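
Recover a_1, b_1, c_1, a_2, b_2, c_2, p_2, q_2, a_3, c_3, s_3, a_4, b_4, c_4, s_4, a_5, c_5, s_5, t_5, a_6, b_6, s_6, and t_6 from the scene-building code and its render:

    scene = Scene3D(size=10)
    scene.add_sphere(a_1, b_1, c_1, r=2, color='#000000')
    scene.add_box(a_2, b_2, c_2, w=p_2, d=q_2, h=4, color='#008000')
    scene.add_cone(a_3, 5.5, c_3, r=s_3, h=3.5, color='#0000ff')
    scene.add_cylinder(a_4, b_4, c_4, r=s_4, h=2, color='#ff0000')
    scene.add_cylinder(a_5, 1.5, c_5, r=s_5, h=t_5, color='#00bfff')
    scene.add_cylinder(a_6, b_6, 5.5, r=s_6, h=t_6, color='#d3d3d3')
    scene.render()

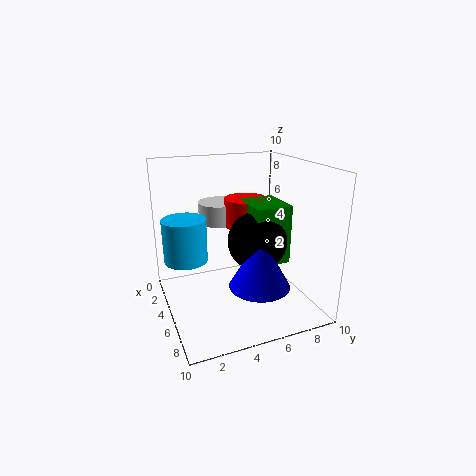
a_1 = 6; b_1 = 6; c_1 = 5; a_2 = 4; b_2 = 5.5; c_2 = 3.5; p_2 = 3; q_2 = 2.5; a_3 = 7.5; c_3 = 2.5; s_3 = 2; a_4 = 4; b_4 = 6; c_4 = 5.5; s_4 = 1.5; a_5 = 4; c_5 = 3.5; s_5 = 1.5; t_5 = 3; a_6 = 2.5; b_6 = 4.5; s_6 = 1.5; t_6 = 1.5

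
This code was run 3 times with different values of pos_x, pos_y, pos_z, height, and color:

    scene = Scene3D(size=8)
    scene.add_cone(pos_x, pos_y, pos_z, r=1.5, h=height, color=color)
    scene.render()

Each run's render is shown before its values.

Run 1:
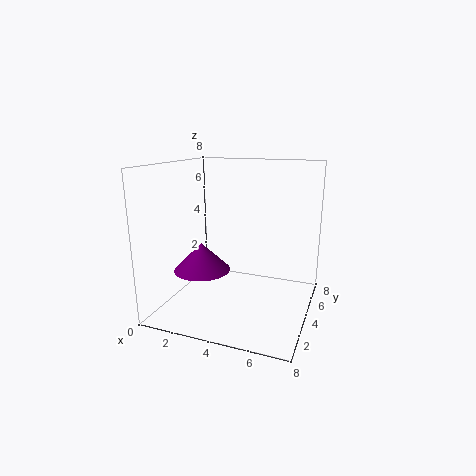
pos_x = 2.5, pos_y = 2.5, pos_z = 2.5, height = 1.5, color = 'purple'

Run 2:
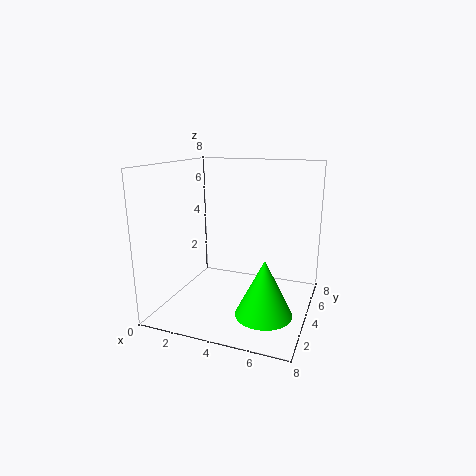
pos_x = 6, pos_y = 2.5, pos_z = 0.5, height = 3, color = 'lime'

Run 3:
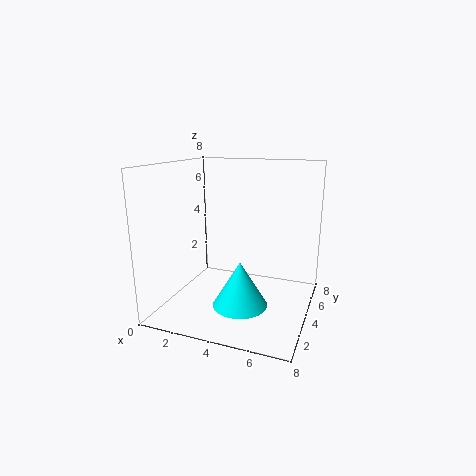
pos_x = 4.5, pos_y = 3, pos_z = 0.5, height = 2.5, color = 'cyan'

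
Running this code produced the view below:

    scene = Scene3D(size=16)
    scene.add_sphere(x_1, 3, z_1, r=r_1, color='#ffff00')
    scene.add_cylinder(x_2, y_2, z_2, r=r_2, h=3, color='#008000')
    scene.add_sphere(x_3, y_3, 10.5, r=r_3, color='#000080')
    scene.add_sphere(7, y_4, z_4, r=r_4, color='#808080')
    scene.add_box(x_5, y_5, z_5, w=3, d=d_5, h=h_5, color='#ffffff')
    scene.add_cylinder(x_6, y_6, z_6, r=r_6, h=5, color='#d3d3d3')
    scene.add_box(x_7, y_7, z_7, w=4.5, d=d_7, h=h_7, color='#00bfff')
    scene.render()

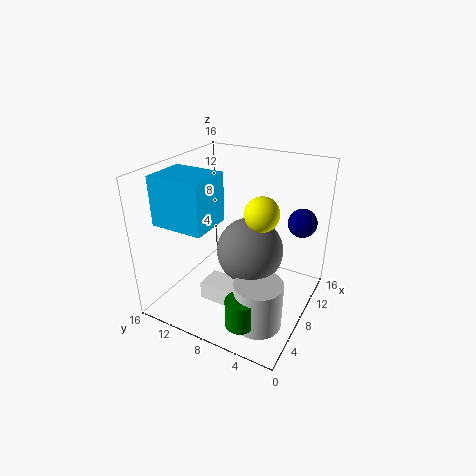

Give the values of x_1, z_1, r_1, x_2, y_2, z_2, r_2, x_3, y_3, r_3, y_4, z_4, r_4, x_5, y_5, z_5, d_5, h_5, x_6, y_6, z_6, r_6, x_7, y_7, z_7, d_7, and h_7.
x_1 = 3, z_1 = 14, r_1 = 1.5, x_2 = 2, y_2 = 4.5, z_2 = 2, r_2 = 1.5, x_3 = 10, y_3 = 1.5, r_3 = 1.5, y_4 = 6, z_4 = 7.5, r_4 = 3.5, x_5 = 4.5, y_5 = 7, z_5 = 1, d_5 = 4, h_5 = 2, x_6 = 4, y_6 = 3.5, z_6 = 1, r_6 = 2.5, x_7 = 1.5, y_7 = 8.5, z_7 = 11, d_7 = 5.5, h_7 = 5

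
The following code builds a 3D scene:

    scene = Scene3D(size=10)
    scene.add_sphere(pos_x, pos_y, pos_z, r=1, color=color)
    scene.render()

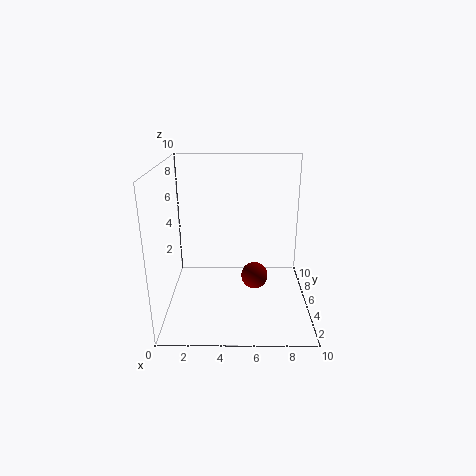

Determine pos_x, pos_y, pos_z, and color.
pos_x = 6.25; pos_y = 6; pos_z = 1.5; color = 'maroon'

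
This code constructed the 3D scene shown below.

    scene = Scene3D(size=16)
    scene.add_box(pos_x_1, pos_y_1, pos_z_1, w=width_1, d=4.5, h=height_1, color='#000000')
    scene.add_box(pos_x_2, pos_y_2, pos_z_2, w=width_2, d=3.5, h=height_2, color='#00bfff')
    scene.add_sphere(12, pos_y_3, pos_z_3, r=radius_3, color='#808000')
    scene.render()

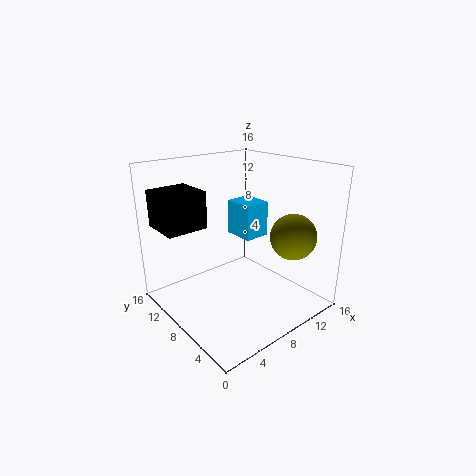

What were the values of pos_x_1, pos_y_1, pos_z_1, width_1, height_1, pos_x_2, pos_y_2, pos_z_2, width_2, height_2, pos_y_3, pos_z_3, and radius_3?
pos_x_1 = 0.5
pos_y_1 = 9.5
pos_z_1 = 9.5
width_1 = 4.5
height_1 = 4
pos_x_2 = 9
pos_y_2 = 7.5
pos_z_2 = 7.5
width_2 = 3
height_2 = 4
pos_y_3 = 3.5
pos_z_3 = 8.5
radius_3 = 2.5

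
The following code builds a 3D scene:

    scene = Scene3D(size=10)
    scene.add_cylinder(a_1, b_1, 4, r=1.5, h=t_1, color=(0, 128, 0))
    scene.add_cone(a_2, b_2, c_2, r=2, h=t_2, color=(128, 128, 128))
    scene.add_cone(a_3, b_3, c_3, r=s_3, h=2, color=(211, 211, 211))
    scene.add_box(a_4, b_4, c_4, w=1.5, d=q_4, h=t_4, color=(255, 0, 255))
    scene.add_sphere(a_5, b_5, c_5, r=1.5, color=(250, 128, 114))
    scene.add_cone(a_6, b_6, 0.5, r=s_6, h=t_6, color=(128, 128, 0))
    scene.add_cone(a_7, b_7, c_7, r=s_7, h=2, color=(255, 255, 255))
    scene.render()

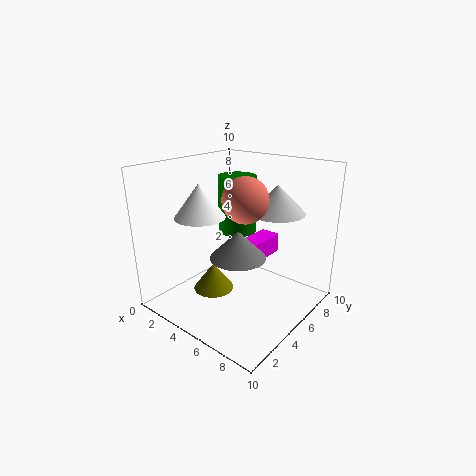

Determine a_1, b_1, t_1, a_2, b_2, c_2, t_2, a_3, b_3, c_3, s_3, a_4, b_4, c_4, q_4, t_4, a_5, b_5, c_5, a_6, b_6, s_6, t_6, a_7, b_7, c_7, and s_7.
a_1 = 2.5, b_1 = 8, t_1 = 4.5, a_2 = 5, b_2 = 5, c_2 = 3.5, t_2 = 2, a_3 = 6.5, b_3 = 7.5, c_3 = 6.5, s_3 = 2, a_4 = 4, b_4 = 6.5, c_4 = 2.5, q_4 = 3, t_4 = 1.5, a_5 = 6, b_5 = 4.5, c_5 = 8, a_6 = 3, b_6 = 4.5, s_6 = 1.5, t_6 = 2, a_7 = 5, b_7 = 1.5, c_7 = 7.5, s_7 = 1.5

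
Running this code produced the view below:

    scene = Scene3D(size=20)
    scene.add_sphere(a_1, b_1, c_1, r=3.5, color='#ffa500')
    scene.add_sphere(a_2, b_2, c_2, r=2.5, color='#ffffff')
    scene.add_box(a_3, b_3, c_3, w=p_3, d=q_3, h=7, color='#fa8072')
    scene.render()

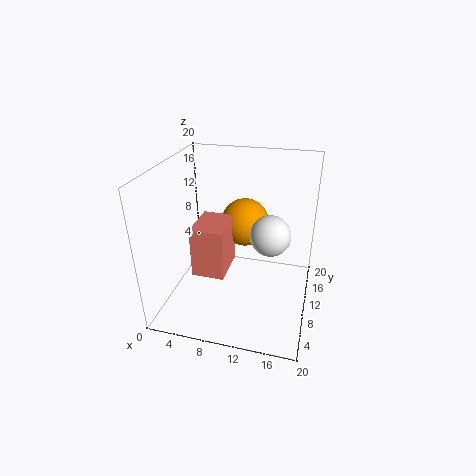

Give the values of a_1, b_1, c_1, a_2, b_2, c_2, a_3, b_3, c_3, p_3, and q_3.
a_1 = 10; b_1 = 14; c_1 = 10.5; a_2 = 15; b_2 = 6.5; c_2 = 13; a_3 = 4.5; b_3 = 6; c_3 = 5.5; p_3 = 4.5; q_3 = 6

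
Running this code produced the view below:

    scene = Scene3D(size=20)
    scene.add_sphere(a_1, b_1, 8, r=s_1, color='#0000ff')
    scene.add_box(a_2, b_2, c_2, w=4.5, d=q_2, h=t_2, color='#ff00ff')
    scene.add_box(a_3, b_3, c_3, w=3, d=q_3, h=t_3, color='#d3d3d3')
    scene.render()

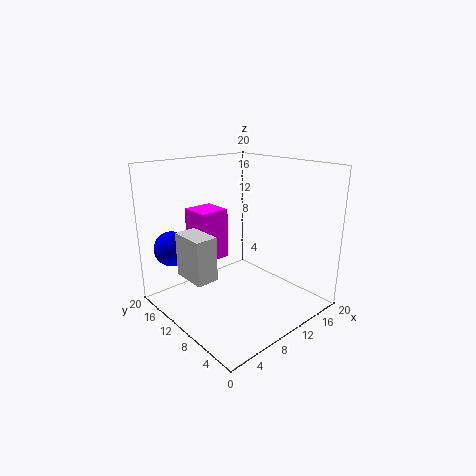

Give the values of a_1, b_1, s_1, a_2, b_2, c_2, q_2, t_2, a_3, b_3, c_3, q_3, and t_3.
a_1 = 3.5; b_1 = 17; s_1 = 2.5; a_2 = 7; b_2 = 14; c_2 = 5.5; q_2 = 4.5; t_2 = 7.5; a_3 = 2.5; b_3 = 9; c_3 = 5.5; q_3 = 5; t_3 = 6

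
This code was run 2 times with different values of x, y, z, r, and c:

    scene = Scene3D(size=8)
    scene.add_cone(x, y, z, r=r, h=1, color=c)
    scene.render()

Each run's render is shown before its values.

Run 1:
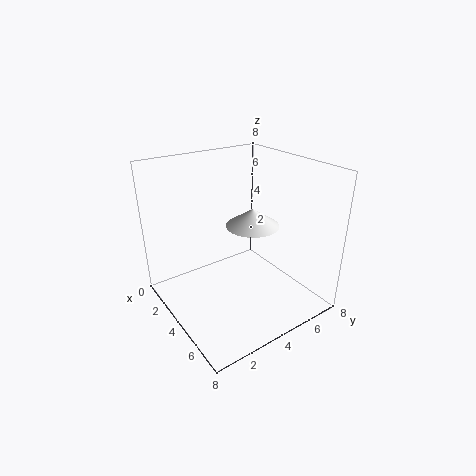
x = 4
y = 5
z = 4.5
r = 1.5
c = 'white'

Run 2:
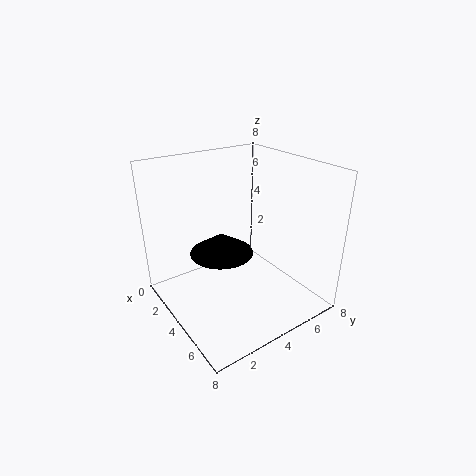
x = 5.5
y = 2
z = 4.5
r = 1.5
c = 'black'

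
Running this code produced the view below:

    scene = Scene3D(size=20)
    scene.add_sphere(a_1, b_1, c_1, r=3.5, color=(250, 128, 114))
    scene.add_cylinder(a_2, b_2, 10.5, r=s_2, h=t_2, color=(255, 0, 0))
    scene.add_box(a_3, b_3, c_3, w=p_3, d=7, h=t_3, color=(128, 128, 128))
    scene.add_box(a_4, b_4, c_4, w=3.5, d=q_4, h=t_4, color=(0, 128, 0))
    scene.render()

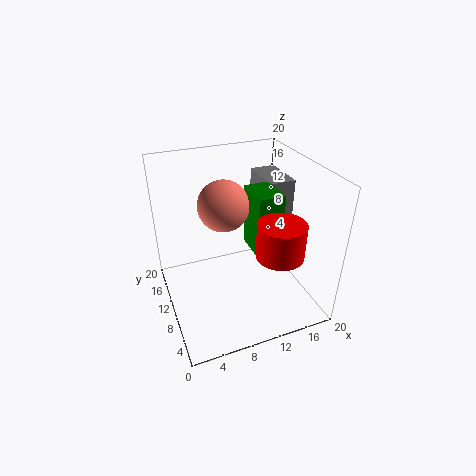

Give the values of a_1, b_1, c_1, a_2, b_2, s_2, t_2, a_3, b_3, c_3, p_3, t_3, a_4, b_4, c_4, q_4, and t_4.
a_1 = 8.5
b_1 = 11.5
c_1 = 14.5
a_2 = 13
b_2 = 3.5
s_2 = 3
t_2 = 4.5
a_3 = 16
b_3 = 12.5
c_3 = 10
p_3 = 4
t_3 = 6
a_4 = 11.5
b_4 = 6.5
c_4 = 8.5
q_4 = 5
t_4 = 8.5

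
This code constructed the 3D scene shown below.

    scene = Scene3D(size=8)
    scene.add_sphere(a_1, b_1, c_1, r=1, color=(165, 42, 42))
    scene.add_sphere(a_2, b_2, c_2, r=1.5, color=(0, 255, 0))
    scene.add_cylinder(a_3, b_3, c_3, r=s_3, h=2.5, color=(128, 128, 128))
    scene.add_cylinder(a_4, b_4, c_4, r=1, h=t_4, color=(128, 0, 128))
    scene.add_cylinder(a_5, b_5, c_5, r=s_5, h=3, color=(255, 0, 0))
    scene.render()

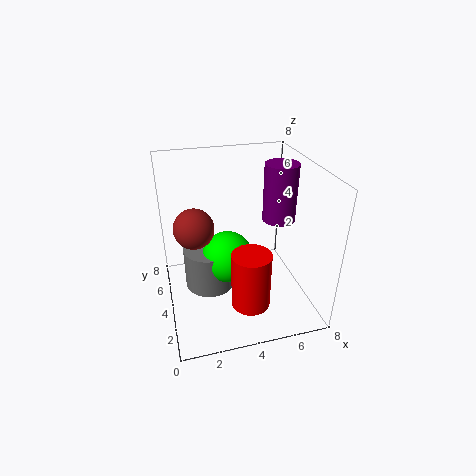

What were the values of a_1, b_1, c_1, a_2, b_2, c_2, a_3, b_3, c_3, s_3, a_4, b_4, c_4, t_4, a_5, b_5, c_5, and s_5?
a_1 = 1.5; b_1 = 3; c_1 = 5.5; a_2 = 3.5; b_2 = 4.5; c_2 = 2.5; a_3 = 2.5; b_3 = 5; c_3 = 0.5; s_3 = 1.5; a_4 = 7; b_4 = 5.5; c_4 = 4; t_4 = 3.5; a_5 = 4; b_5 = 1.5; c_5 = 1.5; s_5 = 1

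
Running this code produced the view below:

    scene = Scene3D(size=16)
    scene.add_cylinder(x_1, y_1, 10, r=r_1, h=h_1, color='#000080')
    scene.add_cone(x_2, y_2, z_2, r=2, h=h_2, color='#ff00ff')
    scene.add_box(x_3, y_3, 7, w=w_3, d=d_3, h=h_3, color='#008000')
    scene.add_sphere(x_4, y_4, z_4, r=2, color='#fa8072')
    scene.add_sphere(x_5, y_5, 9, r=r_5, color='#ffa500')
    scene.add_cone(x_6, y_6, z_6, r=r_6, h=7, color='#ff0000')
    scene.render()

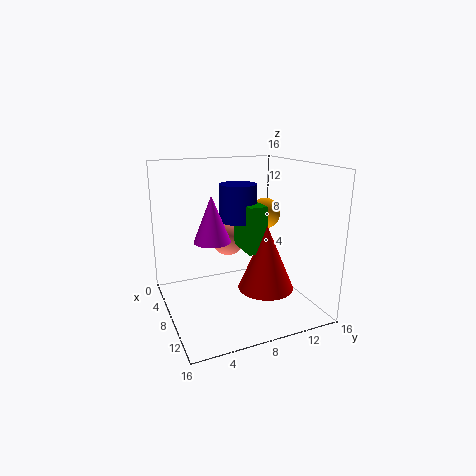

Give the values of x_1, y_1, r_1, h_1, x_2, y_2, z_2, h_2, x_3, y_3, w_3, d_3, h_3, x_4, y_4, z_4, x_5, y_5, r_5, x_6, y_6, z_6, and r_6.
x_1 = 8; y_1 = 8; r_1 = 2; h_1 = 4; x_2 = 8; y_2 = 5; z_2 = 8; h_2 = 5; x_3 = 7; y_3 = 8; w_3 = 4; d_3 = 2; h_3 = 5; x_4 = 5; y_4 = 8; z_4 = 7; x_5 = 3; y_5 = 14; r_5 = 2; x_6 = 11; y_6 = 10; z_6 = 3; r_6 = 3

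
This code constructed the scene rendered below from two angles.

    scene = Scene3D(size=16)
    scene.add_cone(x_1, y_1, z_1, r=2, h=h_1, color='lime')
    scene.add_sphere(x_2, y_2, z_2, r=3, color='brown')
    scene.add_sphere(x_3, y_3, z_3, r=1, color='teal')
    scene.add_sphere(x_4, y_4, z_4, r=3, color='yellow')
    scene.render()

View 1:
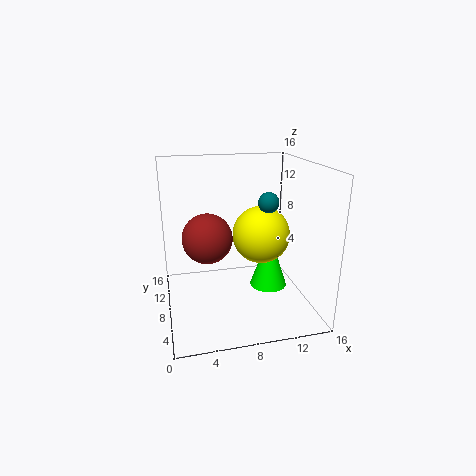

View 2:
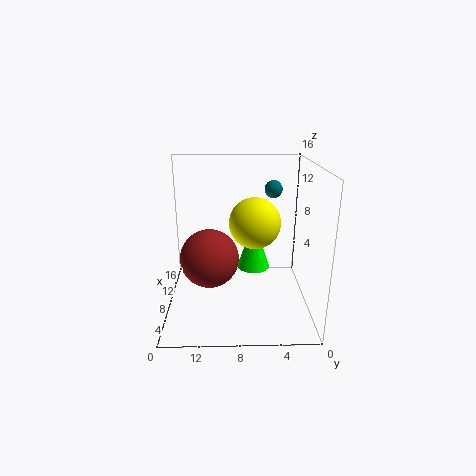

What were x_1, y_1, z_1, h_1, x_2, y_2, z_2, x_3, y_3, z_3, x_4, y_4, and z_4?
x_1 = 11
y_1 = 6
z_1 = 3
h_1 = 6
x_2 = 5
y_2 = 11
z_2 = 7
x_3 = 10
y_3 = 4
z_3 = 13
x_4 = 10
y_4 = 6
z_4 = 9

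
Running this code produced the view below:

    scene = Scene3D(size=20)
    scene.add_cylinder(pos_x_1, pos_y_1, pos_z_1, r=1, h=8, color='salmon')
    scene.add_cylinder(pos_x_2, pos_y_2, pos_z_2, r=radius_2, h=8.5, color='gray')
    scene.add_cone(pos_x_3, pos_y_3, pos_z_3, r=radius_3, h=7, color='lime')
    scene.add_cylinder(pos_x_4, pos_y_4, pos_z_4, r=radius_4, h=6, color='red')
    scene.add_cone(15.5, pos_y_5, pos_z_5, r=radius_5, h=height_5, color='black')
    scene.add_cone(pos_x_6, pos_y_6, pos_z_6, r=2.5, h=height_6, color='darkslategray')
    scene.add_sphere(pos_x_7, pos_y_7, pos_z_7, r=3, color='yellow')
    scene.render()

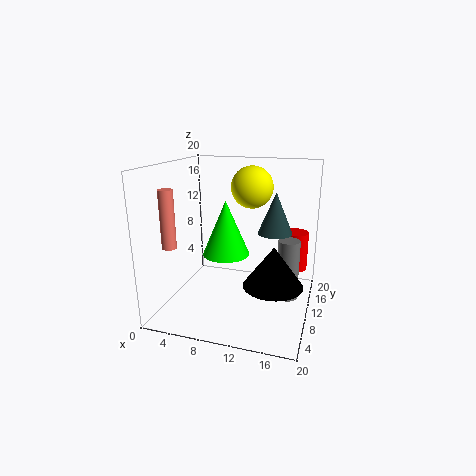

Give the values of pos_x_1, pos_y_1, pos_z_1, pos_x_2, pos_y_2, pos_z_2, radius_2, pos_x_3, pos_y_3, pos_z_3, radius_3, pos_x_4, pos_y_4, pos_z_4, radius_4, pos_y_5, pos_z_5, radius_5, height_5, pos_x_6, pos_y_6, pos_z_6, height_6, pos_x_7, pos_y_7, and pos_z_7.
pos_x_1 = 1.5
pos_y_1 = 6
pos_z_1 = 9
pos_x_2 = 17
pos_y_2 = 11
pos_z_2 = 1.5
radius_2 = 1.5
pos_x_3 = 9.5
pos_y_3 = 6.5
pos_z_3 = 9
radius_3 = 3
pos_x_4 = 17
pos_y_4 = 18
pos_z_4 = 3
radius_4 = 2
pos_y_5 = 8
pos_z_5 = 4.5
radius_5 = 4
height_5 = 5.5
pos_x_6 = 14.5
pos_y_6 = 13.5
pos_z_6 = 10
height_6 = 6
pos_x_7 = 11
pos_y_7 = 13.5
pos_z_7 = 16.5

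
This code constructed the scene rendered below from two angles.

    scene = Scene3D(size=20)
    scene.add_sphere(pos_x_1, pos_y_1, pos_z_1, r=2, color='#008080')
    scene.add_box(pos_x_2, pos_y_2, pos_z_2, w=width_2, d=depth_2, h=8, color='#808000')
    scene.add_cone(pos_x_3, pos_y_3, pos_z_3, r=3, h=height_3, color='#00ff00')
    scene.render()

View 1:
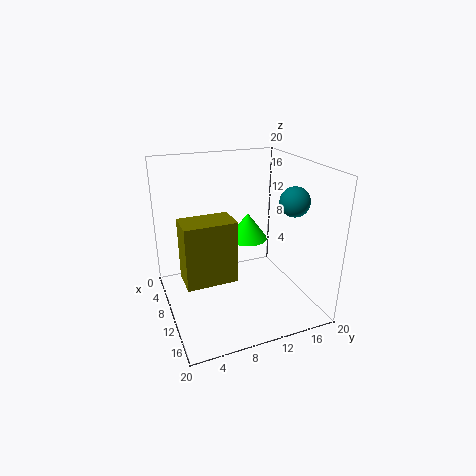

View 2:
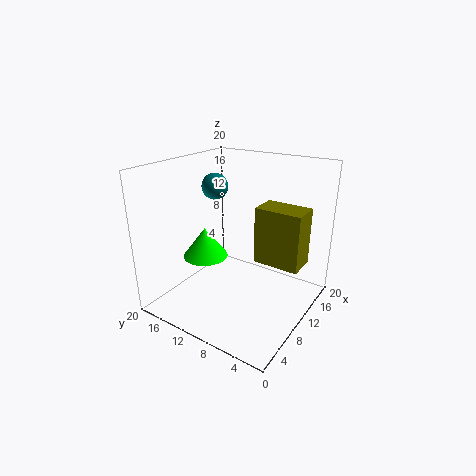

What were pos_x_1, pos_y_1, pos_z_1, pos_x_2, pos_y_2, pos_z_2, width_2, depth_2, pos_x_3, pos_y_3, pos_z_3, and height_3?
pos_x_1 = 13.5, pos_y_1 = 16.5, pos_z_1 = 15.5, pos_x_2 = 11, pos_y_2 = 1.5, pos_z_2 = 6.5, width_2 = 4, depth_2 = 6.5, pos_x_3 = 6.5, pos_y_3 = 13, pos_z_3 = 8, height_3 = 4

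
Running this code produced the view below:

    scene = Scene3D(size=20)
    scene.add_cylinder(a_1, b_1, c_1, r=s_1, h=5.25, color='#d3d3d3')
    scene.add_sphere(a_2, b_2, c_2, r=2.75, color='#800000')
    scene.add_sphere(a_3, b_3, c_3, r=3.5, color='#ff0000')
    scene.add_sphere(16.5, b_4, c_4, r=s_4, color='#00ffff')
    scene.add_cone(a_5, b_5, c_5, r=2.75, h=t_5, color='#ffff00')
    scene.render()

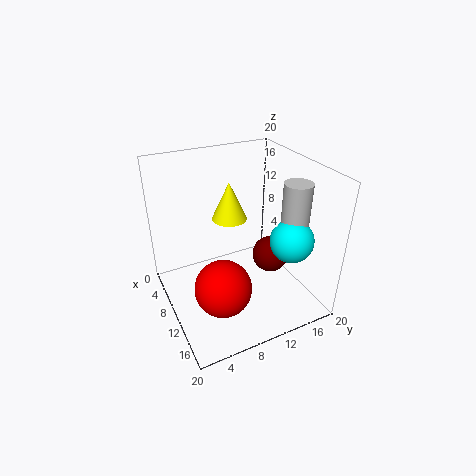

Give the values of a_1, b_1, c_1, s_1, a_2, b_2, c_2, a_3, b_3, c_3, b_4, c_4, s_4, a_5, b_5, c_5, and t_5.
a_1 = 15.75; b_1 = 15; c_1 = 14; s_1 = 1.75; a_2 = 9.25; b_2 = 16; c_2 = 5; a_3 = 16; b_3 = 5; c_3 = 7.5; b_4 = 14.25; c_4 = 12; s_4 = 2.75; a_5 = 3.5; b_5 = 11.75; c_5 = 9.5; t_5 = 6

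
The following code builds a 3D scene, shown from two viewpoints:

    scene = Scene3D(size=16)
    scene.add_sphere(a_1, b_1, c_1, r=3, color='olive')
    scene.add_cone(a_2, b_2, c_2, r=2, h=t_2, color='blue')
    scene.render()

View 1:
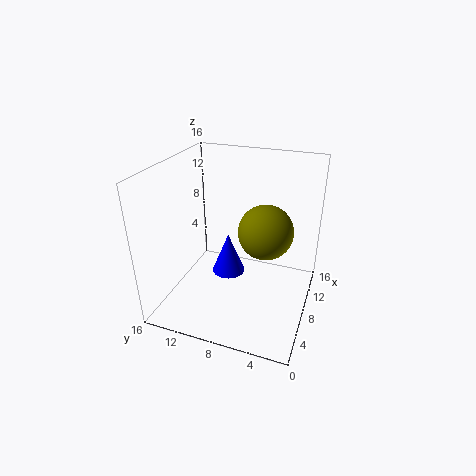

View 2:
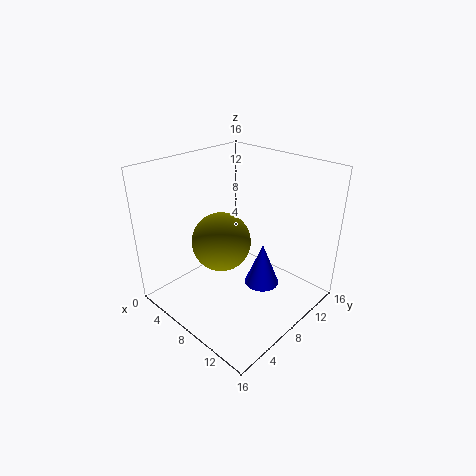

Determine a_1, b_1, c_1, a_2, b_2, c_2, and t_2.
a_1 = 8.5; b_1 = 5; c_1 = 9; a_2 = 10; b_2 = 10; c_2 = 2; t_2 = 5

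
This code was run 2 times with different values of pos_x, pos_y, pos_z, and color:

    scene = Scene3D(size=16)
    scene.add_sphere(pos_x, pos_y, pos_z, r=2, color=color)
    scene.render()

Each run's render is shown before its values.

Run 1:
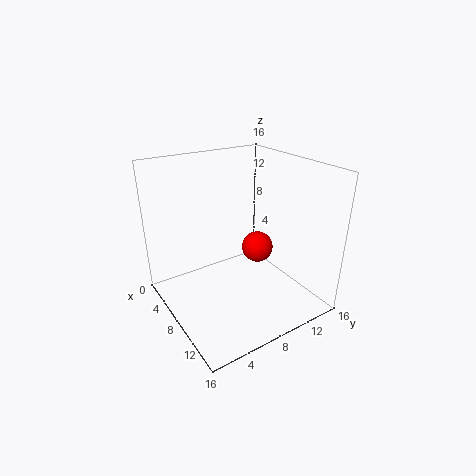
pos_x = 5; pos_y = 13; pos_z = 4; color = 'red'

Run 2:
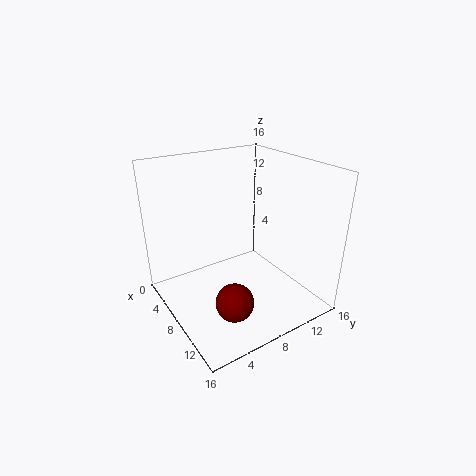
pos_x = 12; pos_y = 5; pos_z = 3; color = 'maroon'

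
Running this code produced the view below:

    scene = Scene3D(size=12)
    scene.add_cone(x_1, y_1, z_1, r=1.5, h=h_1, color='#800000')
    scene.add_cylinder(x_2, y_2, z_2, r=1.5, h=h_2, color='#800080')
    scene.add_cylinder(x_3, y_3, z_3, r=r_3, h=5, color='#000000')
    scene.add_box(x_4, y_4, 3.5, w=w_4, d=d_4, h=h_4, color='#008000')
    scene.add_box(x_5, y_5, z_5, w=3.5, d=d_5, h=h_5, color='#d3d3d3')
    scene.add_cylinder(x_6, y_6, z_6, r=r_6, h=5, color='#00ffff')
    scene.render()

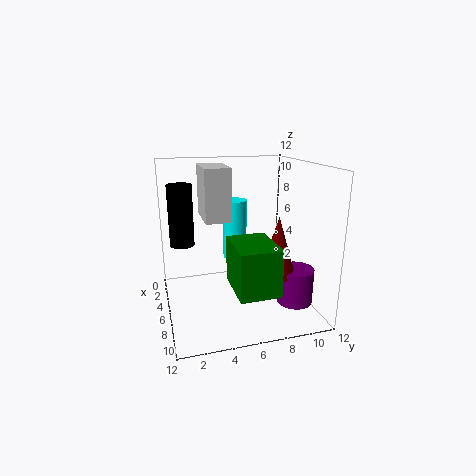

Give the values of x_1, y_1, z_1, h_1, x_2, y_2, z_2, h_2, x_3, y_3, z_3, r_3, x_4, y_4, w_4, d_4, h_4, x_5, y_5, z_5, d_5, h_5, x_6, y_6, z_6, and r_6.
x_1 = 7.5; y_1 = 9; z_1 = 3; h_1 = 5; x_2 = 8; y_2 = 10.5; z_2 = 0.5; h_2 = 3; x_3 = 5; y_3 = 1.5; z_3 = 5.5; r_3 = 1; x_4 = 8; y_4 = 4.5; w_4 = 4; d_4 = 3; h_4 = 3.5; x_5 = 4.5; y_5 = 3; z_5 = 8; d_5 = 2; h_5 = 4; x_6 = 5; y_6 = 6; z_6 = 4; r_6 = 1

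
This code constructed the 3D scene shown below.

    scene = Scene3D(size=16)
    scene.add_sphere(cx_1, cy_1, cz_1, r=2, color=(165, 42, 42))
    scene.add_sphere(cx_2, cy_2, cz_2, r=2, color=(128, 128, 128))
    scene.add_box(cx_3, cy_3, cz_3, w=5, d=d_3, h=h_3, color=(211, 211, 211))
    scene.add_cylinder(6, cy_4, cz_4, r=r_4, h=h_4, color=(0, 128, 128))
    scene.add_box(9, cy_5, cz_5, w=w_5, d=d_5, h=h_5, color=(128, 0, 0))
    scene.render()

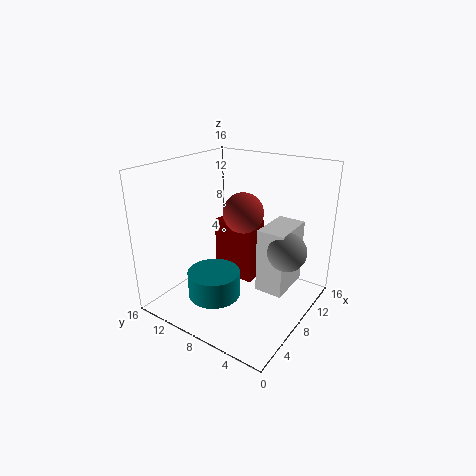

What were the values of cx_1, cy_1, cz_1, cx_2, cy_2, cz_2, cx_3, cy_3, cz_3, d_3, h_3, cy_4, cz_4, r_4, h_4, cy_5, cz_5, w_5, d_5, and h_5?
cx_1 = 6; cy_1 = 6; cz_1 = 12; cx_2 = 8; cy_2 = 2; cz_2 = 8; cx_3 = 7; cy_3 = 2; cz_3 = 3; d_3 = 3; h_3 = 7; cy_4 = 10; cz_4 = 1; r_4 = 3; h_4 = 3; cy_5 = 7; cz_5 = 2; w_5 = 3; d_5 = 5; h_5 = 7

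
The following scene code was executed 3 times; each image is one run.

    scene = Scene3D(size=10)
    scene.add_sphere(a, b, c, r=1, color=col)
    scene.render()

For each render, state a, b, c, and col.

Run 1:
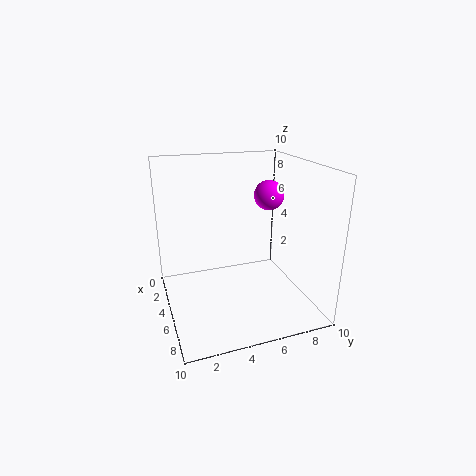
a = 5.5
b = 7
c = 8
col = 'magenta'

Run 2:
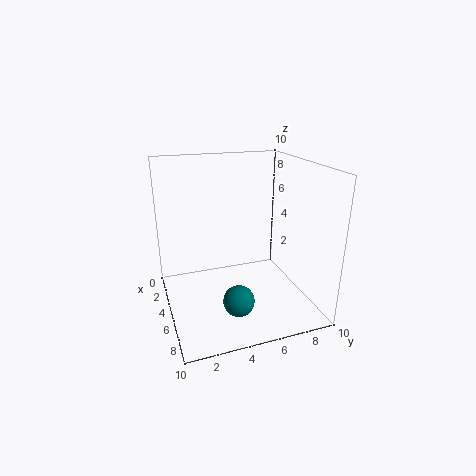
a = 8
b = 4
c = 2
col = 'teal'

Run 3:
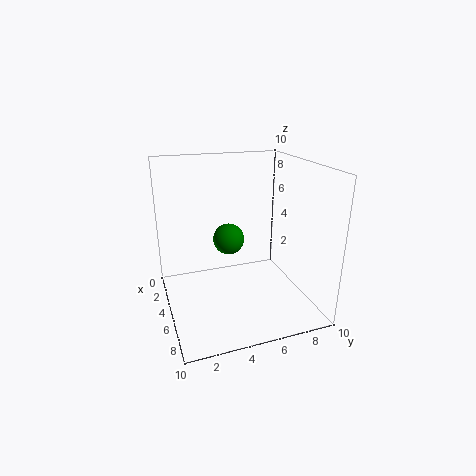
a = 6
b = 4
c = 5.5
col = 'green'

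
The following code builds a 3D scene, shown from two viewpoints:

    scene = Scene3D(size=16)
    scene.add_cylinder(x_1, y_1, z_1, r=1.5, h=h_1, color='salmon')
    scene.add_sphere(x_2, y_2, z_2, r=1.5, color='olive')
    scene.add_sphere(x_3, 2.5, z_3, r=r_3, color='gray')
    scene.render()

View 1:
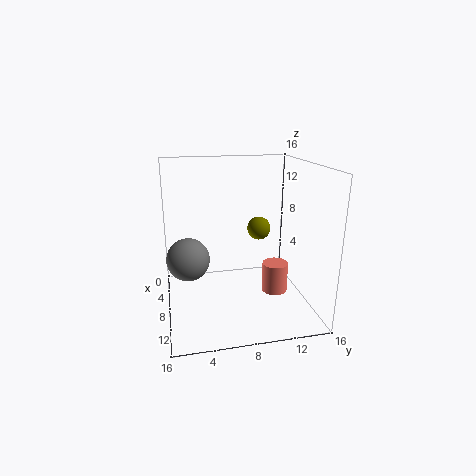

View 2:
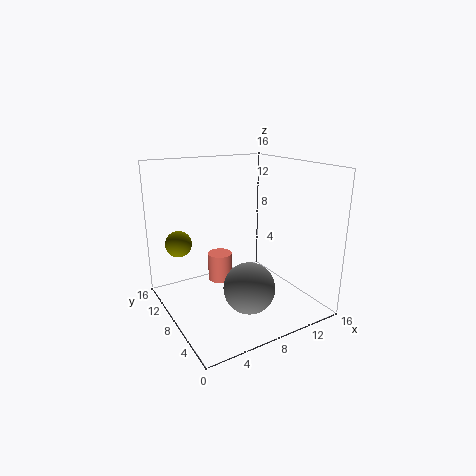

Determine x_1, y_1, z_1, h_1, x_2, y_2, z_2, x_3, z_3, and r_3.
x_1 = 8; y_1 = 12.5; z_1 = 1; h_1 = 3.5; x_2 = 2.5; y_2 = 12; z_2 = 7; x_3 = 6; z_3 = 5; r_3 = 2.5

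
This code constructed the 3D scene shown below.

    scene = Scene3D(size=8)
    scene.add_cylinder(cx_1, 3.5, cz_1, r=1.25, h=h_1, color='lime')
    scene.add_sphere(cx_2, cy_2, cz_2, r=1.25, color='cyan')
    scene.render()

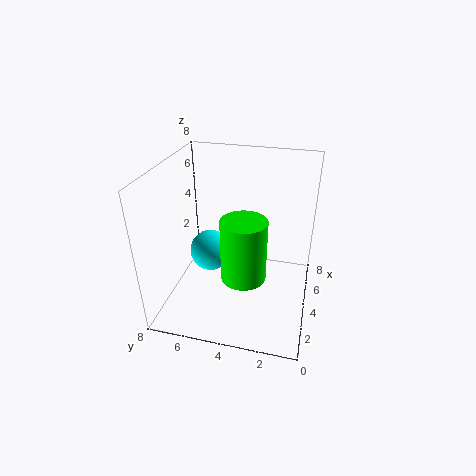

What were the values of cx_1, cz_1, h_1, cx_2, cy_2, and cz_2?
cx_1 = 3.25, cz_1 = 2, h_1 = 3.5, cx_2 = 5, cy_2 = 6, cz_2 = 2.25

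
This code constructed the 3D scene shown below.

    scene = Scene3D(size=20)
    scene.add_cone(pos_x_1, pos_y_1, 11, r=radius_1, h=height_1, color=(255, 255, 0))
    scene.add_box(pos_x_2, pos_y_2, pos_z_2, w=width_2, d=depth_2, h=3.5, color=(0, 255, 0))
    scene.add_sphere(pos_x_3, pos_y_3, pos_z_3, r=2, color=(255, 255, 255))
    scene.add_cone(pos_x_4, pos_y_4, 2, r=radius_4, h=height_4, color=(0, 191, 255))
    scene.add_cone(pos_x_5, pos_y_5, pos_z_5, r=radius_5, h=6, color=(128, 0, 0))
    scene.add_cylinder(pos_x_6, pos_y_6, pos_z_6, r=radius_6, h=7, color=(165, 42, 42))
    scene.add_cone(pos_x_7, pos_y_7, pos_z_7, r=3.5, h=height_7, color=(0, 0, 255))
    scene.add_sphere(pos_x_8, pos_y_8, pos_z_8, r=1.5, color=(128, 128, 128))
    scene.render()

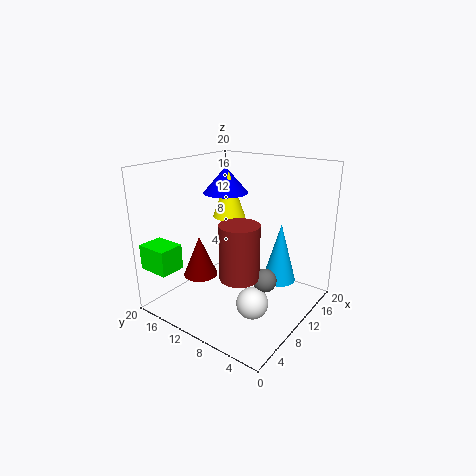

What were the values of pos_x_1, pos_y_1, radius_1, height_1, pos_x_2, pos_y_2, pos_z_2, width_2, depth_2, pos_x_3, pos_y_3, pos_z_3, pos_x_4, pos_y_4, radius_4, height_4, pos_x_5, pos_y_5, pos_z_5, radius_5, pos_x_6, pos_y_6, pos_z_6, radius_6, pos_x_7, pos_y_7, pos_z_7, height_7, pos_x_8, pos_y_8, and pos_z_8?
pos_x_1 = 14.5, pos_y_1 = 15, radius_1 = 2.5, height_1 = 7, pos_x_2 = 1, pos_y_2 = 15.5, pos_z_2 = 6, width_2 = 3.5, depth_2 = 4.5, pos_x_3 = 5.5, pos_y_3 = 4.5, pos_z_3 = 4, pos_x_4 = 16, pos_y_4 = 6.5, radius_4 = 2.5, height_4 = 9, pos_x_5 = 8, pos_y_5 = 15.5, pos_z_5 = 3.5, radius_5 = 2.5, pos_x_6 = 5.5, pos_y_6 = 6.5, pos_z_6 = 7, radius_6 = 2.5, pos_x_7 = 15, pos_y_7 = 16, pos_z_7 = 14.5, height_7 = 4, pos_x_8 = 7.5, pos_y_8 = 4, pos_z_8 = 6.5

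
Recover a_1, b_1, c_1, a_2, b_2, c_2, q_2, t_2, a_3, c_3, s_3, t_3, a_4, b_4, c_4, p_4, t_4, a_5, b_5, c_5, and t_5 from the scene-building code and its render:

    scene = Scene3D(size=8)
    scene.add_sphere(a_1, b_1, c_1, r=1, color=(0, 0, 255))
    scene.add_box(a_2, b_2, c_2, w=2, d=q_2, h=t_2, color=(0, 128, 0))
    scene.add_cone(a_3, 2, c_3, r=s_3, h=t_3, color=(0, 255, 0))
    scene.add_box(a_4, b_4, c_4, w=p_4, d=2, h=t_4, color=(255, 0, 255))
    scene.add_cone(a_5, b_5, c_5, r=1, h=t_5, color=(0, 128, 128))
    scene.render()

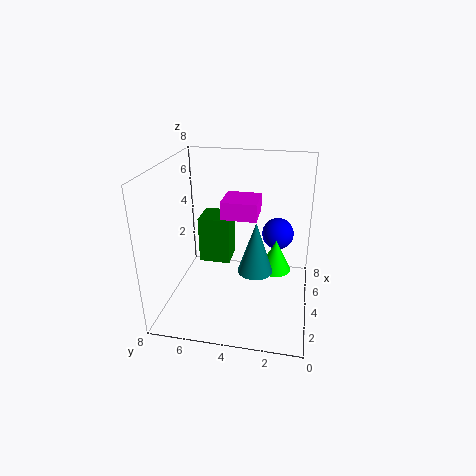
a_1 = 7, b_1 = 2, c_1 = 3, a_2 = 6, b_2 = 5, c_2 = 1, q_2 = 2, t_2 = 3, a_3 = 6, c_3 = 1, s_3 = 1, t_3 = 2, a_4 = 4, b_4 = 3, c_4 = 5, p_4 = 2, t_4 = 1, a_5 = 4, b_5 = 3, c_5 = 2, t_5 = 3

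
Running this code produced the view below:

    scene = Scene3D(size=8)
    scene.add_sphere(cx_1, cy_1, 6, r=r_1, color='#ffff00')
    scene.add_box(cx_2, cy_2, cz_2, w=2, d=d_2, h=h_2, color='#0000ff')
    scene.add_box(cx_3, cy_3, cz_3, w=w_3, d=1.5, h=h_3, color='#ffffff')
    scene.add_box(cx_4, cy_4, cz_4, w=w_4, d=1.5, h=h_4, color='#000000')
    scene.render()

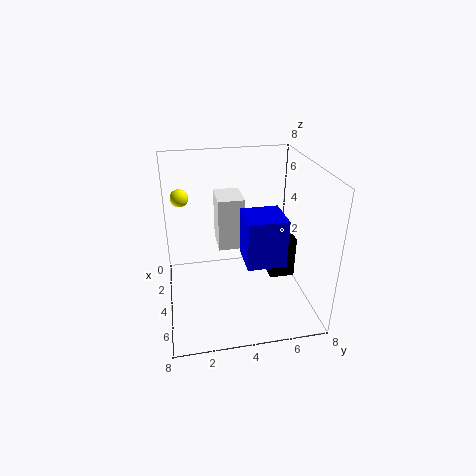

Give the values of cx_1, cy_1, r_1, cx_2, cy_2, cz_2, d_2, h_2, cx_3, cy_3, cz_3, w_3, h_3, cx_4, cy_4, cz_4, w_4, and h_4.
cx_1 = 2.5, cy_1 = 1, r_1 = 0.5, cx_2 = 4.5, cy_2 = 4, cz_2 = 3.5, d_2 = 2, h_2 = 2.5, cx_3 = 1.5, cy_3 = 3, cz_3 = 3, w_3 = 2, h_3 = 3, cx_4 = 3, cy_4 = 6, cz_4 = 1, w_4 = 1, h_4 = 2.5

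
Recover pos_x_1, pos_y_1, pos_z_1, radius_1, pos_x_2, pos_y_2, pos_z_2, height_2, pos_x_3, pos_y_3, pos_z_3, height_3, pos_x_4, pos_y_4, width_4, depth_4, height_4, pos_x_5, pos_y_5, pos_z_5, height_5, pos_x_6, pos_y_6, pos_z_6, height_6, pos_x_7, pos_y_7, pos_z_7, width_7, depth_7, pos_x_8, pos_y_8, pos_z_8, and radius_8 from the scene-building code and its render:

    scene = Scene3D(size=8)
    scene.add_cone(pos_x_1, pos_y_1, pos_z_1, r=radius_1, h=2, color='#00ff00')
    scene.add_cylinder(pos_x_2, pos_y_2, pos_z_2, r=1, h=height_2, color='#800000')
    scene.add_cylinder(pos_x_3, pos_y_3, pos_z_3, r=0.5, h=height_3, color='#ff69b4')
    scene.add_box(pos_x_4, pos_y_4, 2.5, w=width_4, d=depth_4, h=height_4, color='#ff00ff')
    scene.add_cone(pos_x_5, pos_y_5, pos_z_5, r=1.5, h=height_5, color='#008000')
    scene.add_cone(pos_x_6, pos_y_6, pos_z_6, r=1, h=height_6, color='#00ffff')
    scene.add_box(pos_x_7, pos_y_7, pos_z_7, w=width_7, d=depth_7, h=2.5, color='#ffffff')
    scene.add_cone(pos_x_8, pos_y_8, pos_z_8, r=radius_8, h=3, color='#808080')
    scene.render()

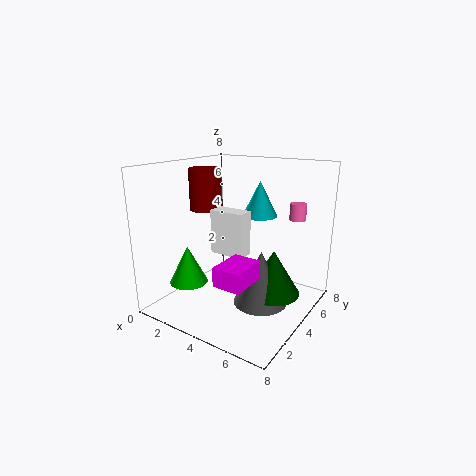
pos_x_1 = 2.5
pos_y_1 = 1.5
pos_z_1 = 2
radius_1 = 1
pos_x_2 = 1
pos_y_2 = 5
pos_z_2 = 5
height_2 = 2.5
pos_x_3 = 6
pos_y_3 = 7.5
pos_z_3 = 4.5
height_3 = 1
pos_x_4 = 4.5
pos_y_4 = 1
width_4 = 1.5
depth_4 = 2
height_4 = 1
pos_x_5 = 6
pos_y_5 = 4.5
pos_z_5 = 1
height_5 = 2.5
pos_x_6 = 4.5
pos_y_6 = 5.5
pos_z_6 = 5
height_6 = 2
pos_x_7 = 2.5
pos_y_7 = 3.5
pos_z_7 = 3
width_7 = 2
depth_7 = 1
pos_x_8 = 5.5
pos_y_8 = 4
pos_z_8 = 0.5
radius_8 = 1.5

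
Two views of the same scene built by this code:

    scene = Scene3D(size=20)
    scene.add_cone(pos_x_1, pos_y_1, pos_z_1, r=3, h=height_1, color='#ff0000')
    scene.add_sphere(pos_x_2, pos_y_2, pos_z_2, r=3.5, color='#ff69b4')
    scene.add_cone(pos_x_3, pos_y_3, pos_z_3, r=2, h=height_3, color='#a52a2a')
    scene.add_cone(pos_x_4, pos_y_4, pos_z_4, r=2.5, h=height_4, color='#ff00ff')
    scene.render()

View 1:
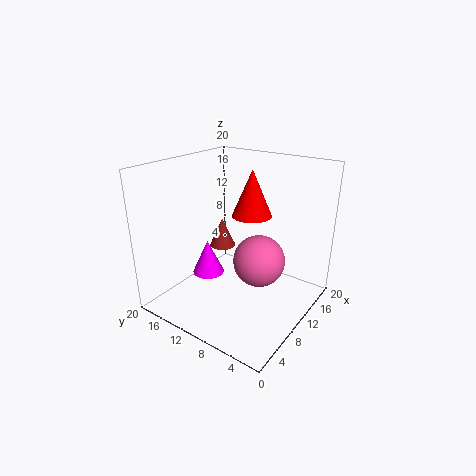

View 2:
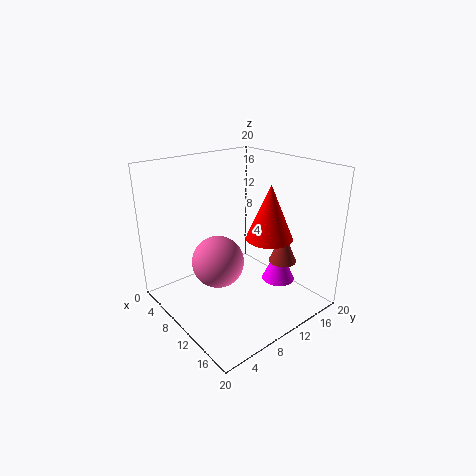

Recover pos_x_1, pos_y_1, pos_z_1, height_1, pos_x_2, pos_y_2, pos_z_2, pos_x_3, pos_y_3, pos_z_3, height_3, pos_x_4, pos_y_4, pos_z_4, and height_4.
pos_x_1 = 15; pos_y_1 = 11; pos_z_1 = 11.5; height_1 = 7; pos_x_2 = 10; pos_y_2 = 6.5; pos_z_2 = 7.5; pos_x_3 = 13.5; pos_y_3 = 15.5; pos_z_3 = 6; height_3 = 4.5; pos_x_4 = 11.5; pos_y_4 = 17; pos_z_4 = 1.5; height_4 = 5.5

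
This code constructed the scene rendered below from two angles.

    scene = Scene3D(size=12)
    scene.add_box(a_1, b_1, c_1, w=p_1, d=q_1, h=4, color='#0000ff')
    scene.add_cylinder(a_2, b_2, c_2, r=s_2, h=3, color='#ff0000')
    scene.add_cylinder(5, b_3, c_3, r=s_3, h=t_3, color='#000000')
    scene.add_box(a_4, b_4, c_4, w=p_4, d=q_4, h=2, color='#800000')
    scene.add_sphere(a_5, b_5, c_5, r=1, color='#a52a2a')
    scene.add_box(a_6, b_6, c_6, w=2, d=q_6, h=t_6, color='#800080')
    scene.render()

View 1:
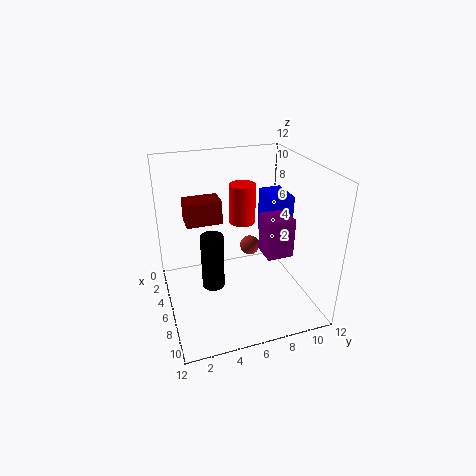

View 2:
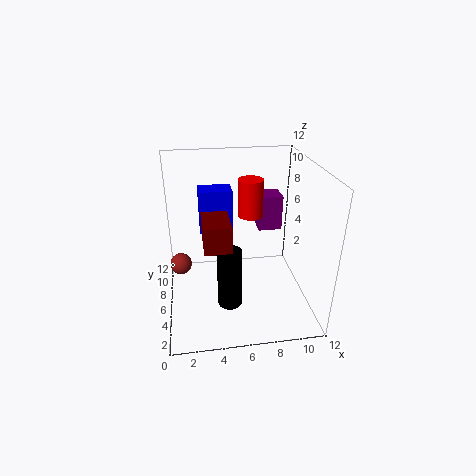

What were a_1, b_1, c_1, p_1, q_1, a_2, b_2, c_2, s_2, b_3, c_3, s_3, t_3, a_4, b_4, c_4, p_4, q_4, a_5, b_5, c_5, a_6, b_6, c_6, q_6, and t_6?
a_1 = 3; b_1 = 9; c_1 = 5; p_1 = 3; q_1 = 2; a_2 = 7; b_2 = 6; c_2 = 8; s_2 = 1; b_3 = 4; c_3 = 1; s_3 = 1; t_3 = 5; a_4 = 3; b_4 = 2; c_4 = 7; p_4 = 2; q_4 = 3; a_5 = 1; b_5 = 9; c_5 = 2; a_6 = 8; b_6 = 7; c_6 = 6; q_6 = 2; t_6 = 3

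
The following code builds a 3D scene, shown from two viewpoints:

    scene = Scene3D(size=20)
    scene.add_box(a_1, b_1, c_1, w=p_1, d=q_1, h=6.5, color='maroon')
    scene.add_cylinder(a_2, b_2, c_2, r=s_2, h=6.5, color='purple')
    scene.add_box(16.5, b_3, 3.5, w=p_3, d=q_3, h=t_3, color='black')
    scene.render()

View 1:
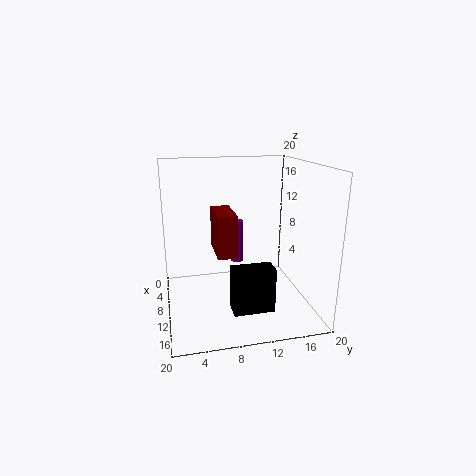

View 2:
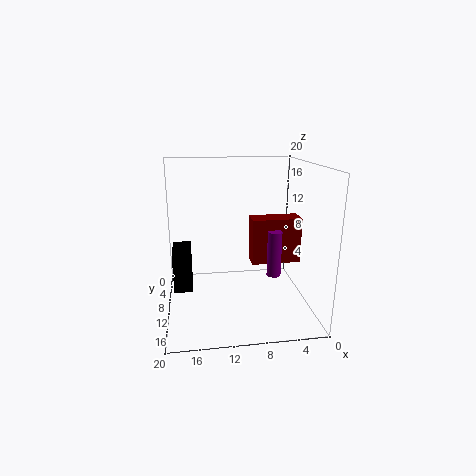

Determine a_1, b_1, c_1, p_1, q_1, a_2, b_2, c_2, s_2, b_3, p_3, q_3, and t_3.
a_1 = 1; b_1 = 7.5; c_1 = 6; p_1 = 7; q_1 = 3; a_2 = 5; b_2 = 11; c_2 = 4.5; s_2 = 1; b_3 = 7.5; p_3 = 2.5; q_3 = 5; t_3 = 5.5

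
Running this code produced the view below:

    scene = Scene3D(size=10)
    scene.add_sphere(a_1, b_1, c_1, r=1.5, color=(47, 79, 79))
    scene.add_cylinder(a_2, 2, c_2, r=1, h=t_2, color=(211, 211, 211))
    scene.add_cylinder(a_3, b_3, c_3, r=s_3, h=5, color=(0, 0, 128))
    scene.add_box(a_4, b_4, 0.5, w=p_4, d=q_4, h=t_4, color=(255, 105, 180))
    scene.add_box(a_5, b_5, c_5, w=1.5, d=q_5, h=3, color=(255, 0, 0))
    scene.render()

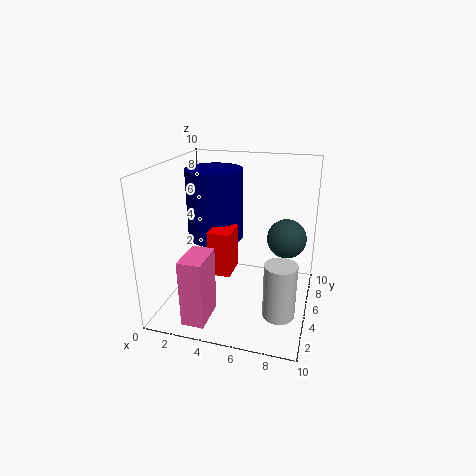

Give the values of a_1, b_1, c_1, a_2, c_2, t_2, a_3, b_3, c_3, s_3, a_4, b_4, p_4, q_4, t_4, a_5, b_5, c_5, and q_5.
a_1 = 8
b_1 = 8
c_1 = 4
a_2 = 8.5
c_2 = 1.5
t_2 = 3.5
a_3 = 3
b_3 = 6
c_3 = 4.5
s_3 = 2
a_4 = 2.5
b_4 = 0.5
p_4 = 1.5
q_4 = 2.5
t_4 = 4.5
a_5 = 3.5
b_5 = 3
c_5 = 3
q_5 = 2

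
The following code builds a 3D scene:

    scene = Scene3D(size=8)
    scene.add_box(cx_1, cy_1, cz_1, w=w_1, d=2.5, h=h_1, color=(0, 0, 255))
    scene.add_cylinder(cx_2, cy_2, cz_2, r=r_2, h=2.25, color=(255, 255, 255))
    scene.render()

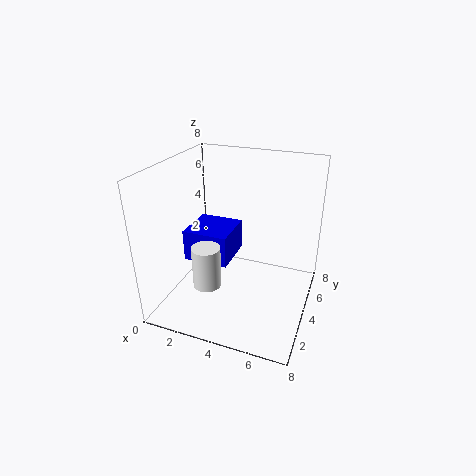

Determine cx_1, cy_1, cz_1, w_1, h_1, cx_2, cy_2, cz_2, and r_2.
cx_1 = 1.25
cy_1 = 2.75
cz_1 = 2.75
w_1 = 2.5
h_1 = 1.75
cx_2 = 3
cy_2 = 2
cz_2 = 2
r_2 = 0.75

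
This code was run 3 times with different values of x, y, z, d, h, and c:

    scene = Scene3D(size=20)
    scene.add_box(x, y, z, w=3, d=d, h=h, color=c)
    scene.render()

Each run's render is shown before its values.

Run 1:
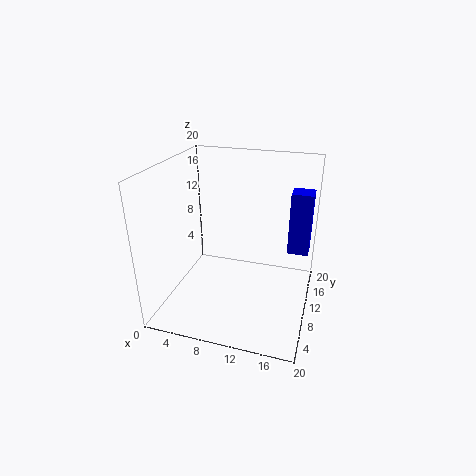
x = 16.5
y = 13
z = 7
d = 3
h = 9
c = 'blue'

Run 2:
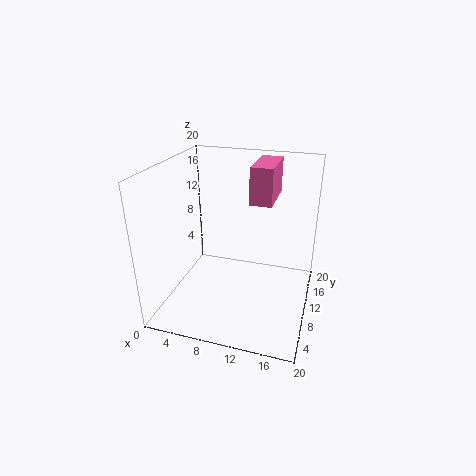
x = 11.5
y = 10
z = 15
d = 7
h = 5
c = 'hotpink'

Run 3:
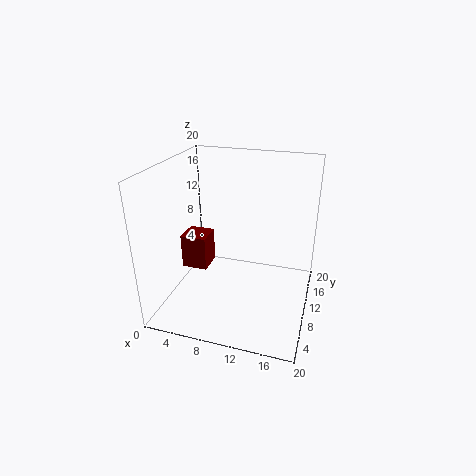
x = 5.5
y = 2
z = 9.5
d = 3
h = 4
c = 'maroon'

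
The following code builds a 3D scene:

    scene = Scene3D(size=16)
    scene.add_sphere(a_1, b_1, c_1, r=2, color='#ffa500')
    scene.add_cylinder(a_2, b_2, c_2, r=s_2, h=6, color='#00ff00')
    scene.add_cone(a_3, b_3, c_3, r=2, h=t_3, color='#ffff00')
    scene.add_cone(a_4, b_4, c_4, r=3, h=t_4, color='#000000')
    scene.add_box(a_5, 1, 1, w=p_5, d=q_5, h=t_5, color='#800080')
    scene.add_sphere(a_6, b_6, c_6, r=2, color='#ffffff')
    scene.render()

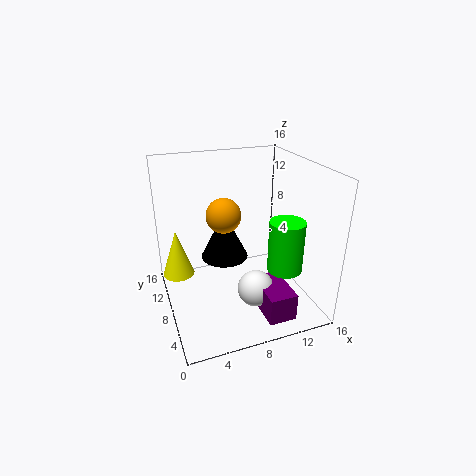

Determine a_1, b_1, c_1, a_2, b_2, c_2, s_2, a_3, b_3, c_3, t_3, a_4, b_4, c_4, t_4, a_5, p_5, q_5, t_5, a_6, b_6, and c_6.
a_1 = 7
b_1 = 10
c_1 = 10
a_2 = 13
b_2 = 6
c_2 = 4
s_2 = 2
a_3 = 2
b_3 = 14
c_3 = 1
t_3 = 6
a_4 = 8
b_4 = 13
c_4 = 3
t_4 = 6
a_5 = 9
p_5 = 3
q_5 = 5
t_5 = 3
a_6 = 9
b_6 = 5
c_6 = 3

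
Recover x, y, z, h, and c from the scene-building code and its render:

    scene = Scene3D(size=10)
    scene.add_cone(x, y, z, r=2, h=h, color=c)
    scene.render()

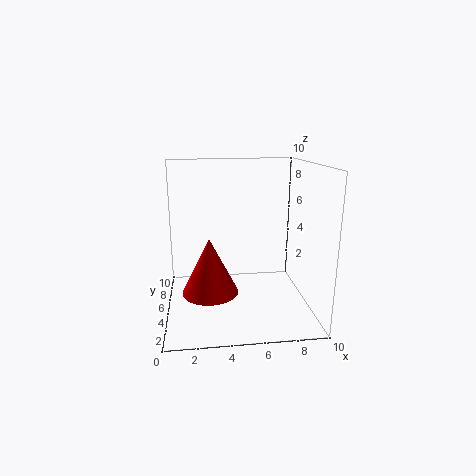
x = 3; y = 5; z = 1; h = 4; c = 'red'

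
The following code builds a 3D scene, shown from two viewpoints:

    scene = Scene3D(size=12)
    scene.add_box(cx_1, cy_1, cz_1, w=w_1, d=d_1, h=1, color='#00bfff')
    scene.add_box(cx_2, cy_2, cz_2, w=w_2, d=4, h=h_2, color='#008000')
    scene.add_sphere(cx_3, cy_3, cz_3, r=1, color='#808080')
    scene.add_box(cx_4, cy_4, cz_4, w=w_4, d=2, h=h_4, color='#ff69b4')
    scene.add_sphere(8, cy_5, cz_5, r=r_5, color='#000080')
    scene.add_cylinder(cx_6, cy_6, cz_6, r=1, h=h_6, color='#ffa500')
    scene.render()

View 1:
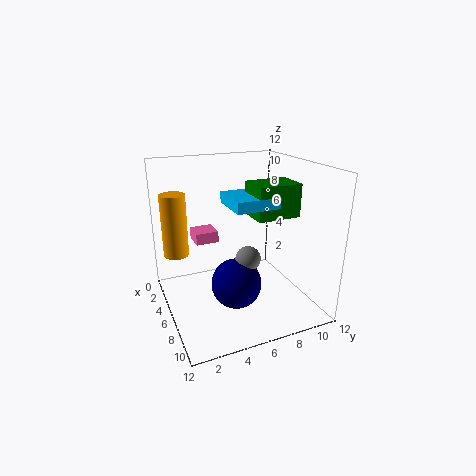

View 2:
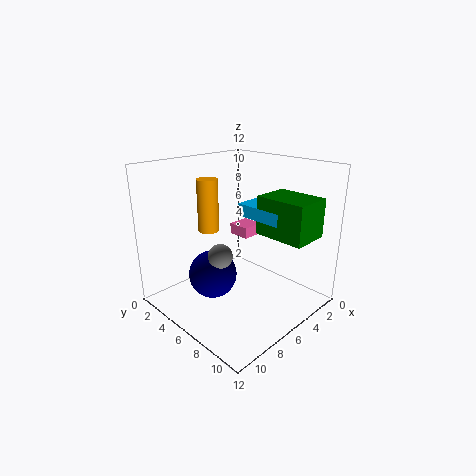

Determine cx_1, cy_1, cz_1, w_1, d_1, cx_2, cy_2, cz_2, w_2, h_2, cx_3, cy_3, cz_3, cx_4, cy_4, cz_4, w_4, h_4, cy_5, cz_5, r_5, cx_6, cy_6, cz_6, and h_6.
cx_1 = 2
cy_1 = 6
cz_1 = 8
w_1 = 4
d_1 = 4
cx_2 = 3
cy_2 = 8
cz_2 = 7
w_2 = 3
h_2 = 3
cx_3 = 8
cy_3 = 6
cz_3 = 5
cx_4 = 2
cy_4 = 3
cz_4 = 5
w_4 = 2
h_4 = 1
cy_5 = 5
cz_5 = 3
r_5 = 2
cx_6 = 5
cy_6 = 1
cz_6 = 5
h_6 = 5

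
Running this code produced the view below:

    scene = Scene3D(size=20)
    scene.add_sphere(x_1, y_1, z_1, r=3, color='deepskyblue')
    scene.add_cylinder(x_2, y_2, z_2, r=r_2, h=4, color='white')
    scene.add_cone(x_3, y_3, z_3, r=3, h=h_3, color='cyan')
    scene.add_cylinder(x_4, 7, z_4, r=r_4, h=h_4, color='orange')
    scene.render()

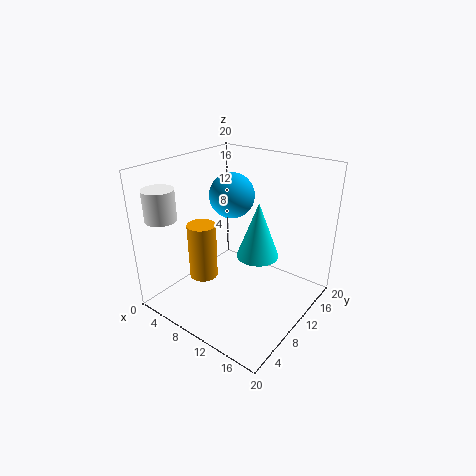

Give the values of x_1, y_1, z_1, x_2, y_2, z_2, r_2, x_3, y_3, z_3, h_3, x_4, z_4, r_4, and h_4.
x_1 = 9, y_1 = 10, z_1 = 16, x_2 = 4, y_2 = 2, z_2 = 14, r_2 = 2, x_3 = 12, y_3 = 12, z_3 = 7, h_3 = 8, x_4 = 6, z_4 = 4, r_4 = 2, h_4 = 8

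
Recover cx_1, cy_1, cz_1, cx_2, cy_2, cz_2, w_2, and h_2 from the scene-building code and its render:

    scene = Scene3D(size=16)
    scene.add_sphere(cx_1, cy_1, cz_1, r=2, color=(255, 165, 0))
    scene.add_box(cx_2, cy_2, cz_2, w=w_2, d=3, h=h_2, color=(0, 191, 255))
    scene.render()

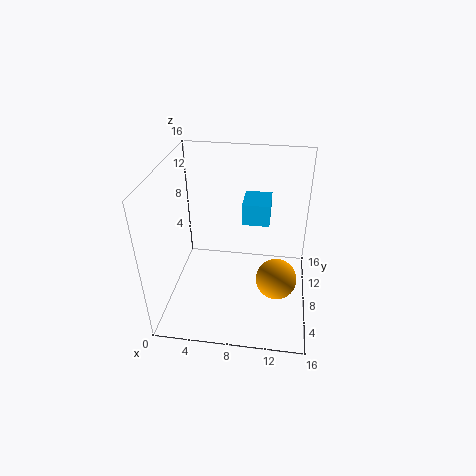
cx_1 = 12.5
cy_1 = 3.5
cz_1 = 6.5
cx_2 = 9
cy_2 = 3.5
cz_2 = 12.5
w_2 = 2.5
h_2 = 2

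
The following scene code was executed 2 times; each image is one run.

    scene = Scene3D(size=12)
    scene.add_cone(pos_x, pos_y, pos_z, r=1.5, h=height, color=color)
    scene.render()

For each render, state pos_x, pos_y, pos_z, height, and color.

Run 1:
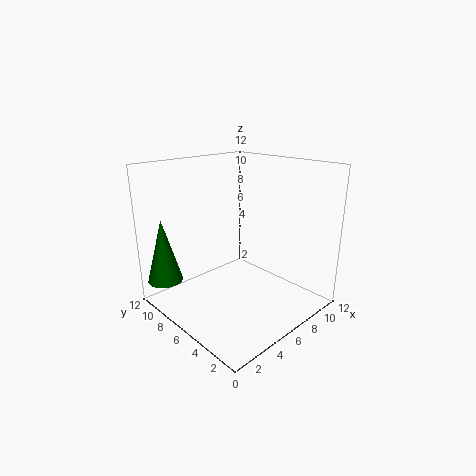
pos_x = 1.5; pos_y = 10.5; pos_z = 2; height = 5.5; color = 'green'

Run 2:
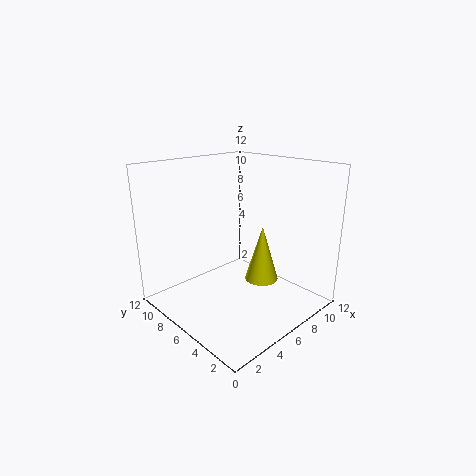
pos_x = 8.5; pos_y = 5.5; pos_z = 1.5; height = 5; color = 'yellow'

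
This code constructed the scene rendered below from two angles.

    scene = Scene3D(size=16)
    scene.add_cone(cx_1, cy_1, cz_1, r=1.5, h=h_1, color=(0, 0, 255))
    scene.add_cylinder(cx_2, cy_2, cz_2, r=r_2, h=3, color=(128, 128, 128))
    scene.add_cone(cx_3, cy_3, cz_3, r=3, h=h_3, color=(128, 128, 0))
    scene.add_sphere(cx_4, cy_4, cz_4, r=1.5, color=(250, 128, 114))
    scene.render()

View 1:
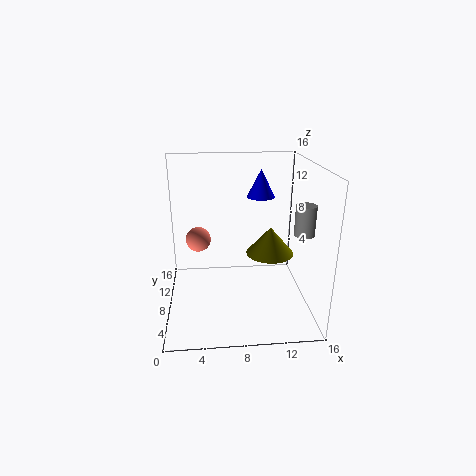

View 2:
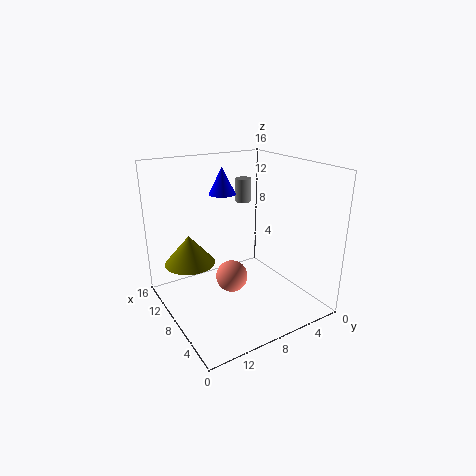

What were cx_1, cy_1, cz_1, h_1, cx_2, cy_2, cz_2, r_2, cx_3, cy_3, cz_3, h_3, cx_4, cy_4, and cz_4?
cx_1 = 10.5; cy_1 = 8.5; cz_1 = 12.5; h_1 = 3; cx_2 = 14; cy_2 = 3.5; cz_2 = 10; r_2 = 1; cx_3 = 12.5; cy_3 = 12; cz_3 = 4; h_3 = 3.5; cx_4 = 3.5; cy_4 = 11.5; cz_4 = 6.5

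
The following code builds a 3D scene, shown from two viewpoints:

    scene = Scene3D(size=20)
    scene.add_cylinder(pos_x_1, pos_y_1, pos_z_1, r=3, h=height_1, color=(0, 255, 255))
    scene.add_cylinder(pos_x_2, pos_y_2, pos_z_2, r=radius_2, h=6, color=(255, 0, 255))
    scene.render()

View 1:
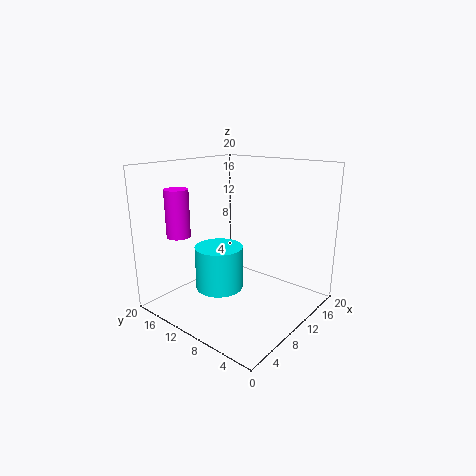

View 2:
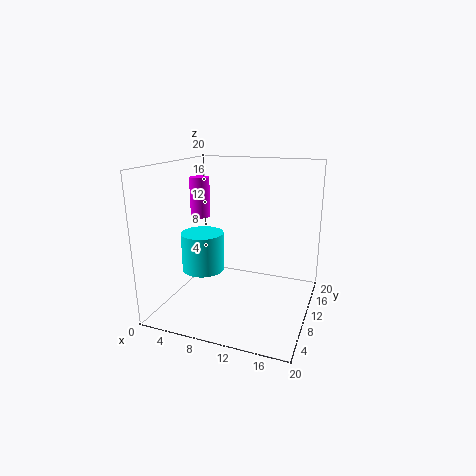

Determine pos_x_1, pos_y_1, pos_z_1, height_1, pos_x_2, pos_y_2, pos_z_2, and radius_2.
pos_x_1 = 5, pos_y_1 = 9, pos_z_1 = 5, height_1 = 5.5, pos_x_2 = 2.5, pos_y_2 = 13.5, pos_z_2 = 11.5, radius_2 = 1.5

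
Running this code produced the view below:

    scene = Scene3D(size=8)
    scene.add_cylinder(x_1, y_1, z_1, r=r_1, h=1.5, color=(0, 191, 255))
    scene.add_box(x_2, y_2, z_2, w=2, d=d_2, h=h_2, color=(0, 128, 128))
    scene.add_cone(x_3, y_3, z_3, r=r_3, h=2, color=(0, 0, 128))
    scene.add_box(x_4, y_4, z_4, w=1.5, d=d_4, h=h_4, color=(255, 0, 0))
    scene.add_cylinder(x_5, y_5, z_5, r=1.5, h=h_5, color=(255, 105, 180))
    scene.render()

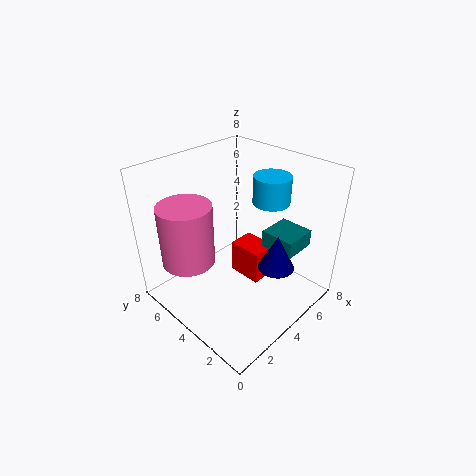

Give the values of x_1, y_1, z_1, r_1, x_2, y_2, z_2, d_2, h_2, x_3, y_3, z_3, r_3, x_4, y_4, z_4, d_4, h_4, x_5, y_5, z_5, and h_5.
x_1 = 5.5, y_1 = 3, z_1 = 6, r_1 = 1, x_2 = 5.5, y_2 = 1.5, z_2 = 3, d_2 = 2, h_2 = 1, x_3 = 5, y_3 = 2, z_3 = 2.5, r_3 = 1, x_4 = 4.5, y_4 = 3, z_4 = 1, d_4 = 2, h_4 = 2, x_5 = 2, y_5 = 6, z_5 = 2.5, h_5 = 3.5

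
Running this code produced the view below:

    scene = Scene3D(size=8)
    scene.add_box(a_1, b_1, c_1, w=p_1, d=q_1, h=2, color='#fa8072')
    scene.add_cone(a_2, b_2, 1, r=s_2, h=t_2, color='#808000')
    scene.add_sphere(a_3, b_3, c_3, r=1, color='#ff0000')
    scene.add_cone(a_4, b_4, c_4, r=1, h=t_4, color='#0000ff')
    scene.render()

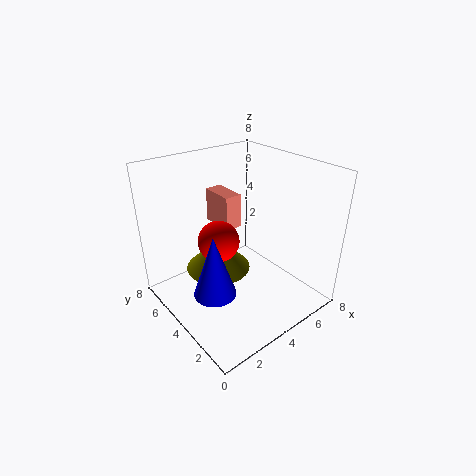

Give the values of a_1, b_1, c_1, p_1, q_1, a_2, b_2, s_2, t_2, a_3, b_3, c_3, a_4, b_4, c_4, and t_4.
a_1 = 4; b_1 = 5; c_1 = 4; p_1 = 1; q_1 = 2; a_2 = 4; b_2 = 6; s_2 = 2; t_2 = 2; a_3 = 2; b_3 = 3; c_3 = 5; a_4 = 1; b_4 = 2; c_4 = 3; t_4 = 3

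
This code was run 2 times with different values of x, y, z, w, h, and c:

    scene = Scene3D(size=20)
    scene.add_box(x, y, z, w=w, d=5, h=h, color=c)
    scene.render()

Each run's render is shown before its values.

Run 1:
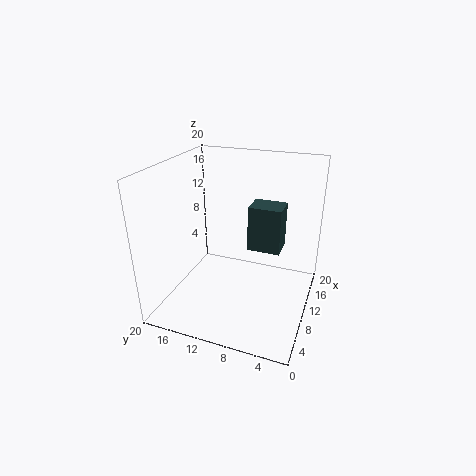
x = 14; y = 5; z = 6; w = 4; h = 7; c = 'darkslategray'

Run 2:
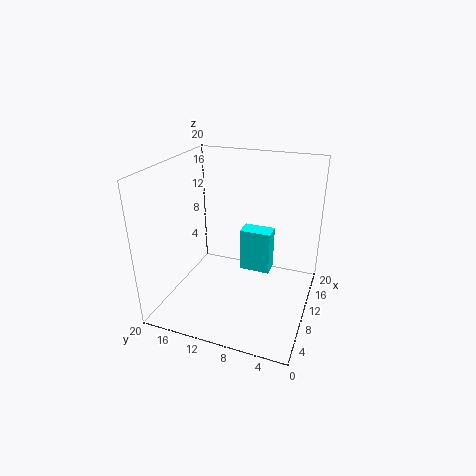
x = 16; y = 7; z = 1; w = 3; h = 7; c = 'cyan'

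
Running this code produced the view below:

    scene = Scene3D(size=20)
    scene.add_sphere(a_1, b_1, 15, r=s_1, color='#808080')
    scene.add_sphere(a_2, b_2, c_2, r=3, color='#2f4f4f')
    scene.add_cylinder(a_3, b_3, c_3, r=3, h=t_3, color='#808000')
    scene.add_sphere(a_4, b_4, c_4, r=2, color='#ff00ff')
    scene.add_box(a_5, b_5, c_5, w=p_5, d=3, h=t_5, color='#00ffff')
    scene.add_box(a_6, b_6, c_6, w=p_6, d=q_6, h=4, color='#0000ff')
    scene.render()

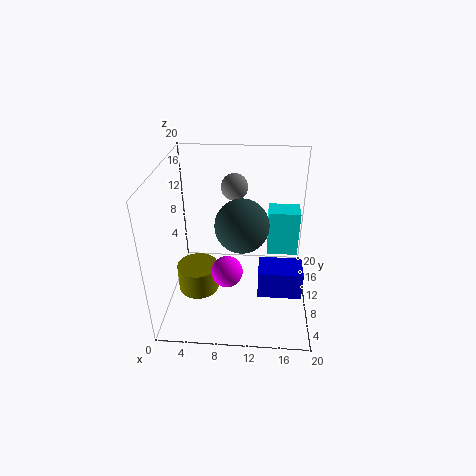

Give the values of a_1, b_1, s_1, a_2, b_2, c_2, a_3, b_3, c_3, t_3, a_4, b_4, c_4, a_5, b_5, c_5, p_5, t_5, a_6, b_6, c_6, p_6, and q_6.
a_1 = 9; b_1 = 16; s_1 = 2; a_2 = 11; b_2 = 3; c_2 = 16; a_3 = 4; b_3 = 10; c_3 = 1; t_3 = 4; a_4 = 9; b_4 = 5; c_4 = 8; a_5 = 14; b_5 = 8; c_5 = 9; p_5 = 4; t_5 = 6; a_6 = 13; b_6 = 6; c_6 = 3; p_6 = 6; q_6 = 4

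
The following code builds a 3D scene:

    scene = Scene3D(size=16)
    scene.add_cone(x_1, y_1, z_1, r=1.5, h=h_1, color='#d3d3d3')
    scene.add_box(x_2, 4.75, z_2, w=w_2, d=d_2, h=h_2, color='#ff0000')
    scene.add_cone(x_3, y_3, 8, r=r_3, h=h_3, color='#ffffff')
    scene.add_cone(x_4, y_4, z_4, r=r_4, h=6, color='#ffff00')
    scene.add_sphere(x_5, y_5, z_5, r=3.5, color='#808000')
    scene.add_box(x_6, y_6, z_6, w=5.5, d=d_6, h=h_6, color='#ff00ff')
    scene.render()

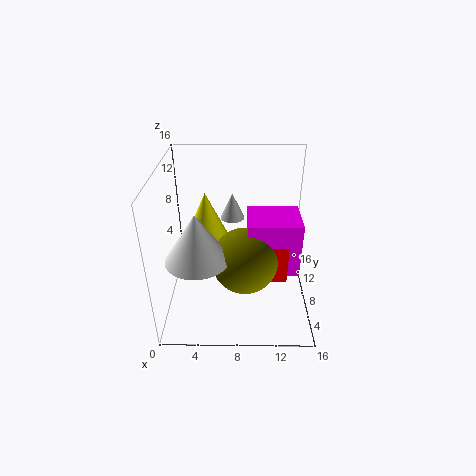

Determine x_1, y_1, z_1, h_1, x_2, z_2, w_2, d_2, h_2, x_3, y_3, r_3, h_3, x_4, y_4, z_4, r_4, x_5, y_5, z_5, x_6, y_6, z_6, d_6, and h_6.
x_1 = 7.25; y_1 = 13.25; z_1 = 7.75; h_1 = 3.25; x_2 = 11; z_2 = 4.5; w_2 = 2.25; d_2 = 2.75; h_2 = 4.25; x_3 = 4; y_3 = 4; r_3 = 3.25; h_3 = 5; x_4 = 4; y_4 = 12.75; z_4 = 5.25; r_4 = 2.75; x_5 = 8.75; y_5 = 5.5; z_5 = 6.75; x_6 = 9; y_6 = 4.75; z_6 = 5.25; d_6 = 4.75; h_6 = 6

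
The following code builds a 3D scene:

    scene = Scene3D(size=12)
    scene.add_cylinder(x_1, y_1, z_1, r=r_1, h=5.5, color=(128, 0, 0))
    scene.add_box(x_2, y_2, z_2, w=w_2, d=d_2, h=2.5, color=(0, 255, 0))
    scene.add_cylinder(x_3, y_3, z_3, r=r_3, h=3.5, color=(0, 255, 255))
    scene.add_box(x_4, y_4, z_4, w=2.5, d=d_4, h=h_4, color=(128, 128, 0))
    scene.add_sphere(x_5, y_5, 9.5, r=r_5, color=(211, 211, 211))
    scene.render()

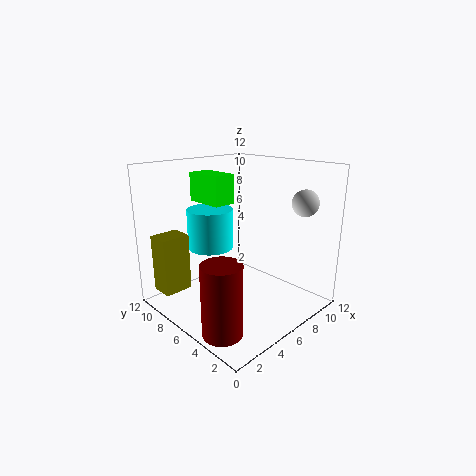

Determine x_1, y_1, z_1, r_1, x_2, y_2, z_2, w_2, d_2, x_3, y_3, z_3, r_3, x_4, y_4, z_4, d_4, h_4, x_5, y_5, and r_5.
x_1 = 1.5, y_1 = 3, z_1 = 0.5, r_1 = 1.5, x_2 = 5, y_2 = 7.5, z_2 = 8.5, w_2 = 2, d_2 = 3.5, x_3 = 5.5, y_3 = 9, z_3 = 4.5, r_3 = 2, x_4 = 1, y_4 = 9.5, z_4 = 1, d_4 = 2, h_4 = 5, x_5 = 8, y_5 = 1, r_5 = 1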